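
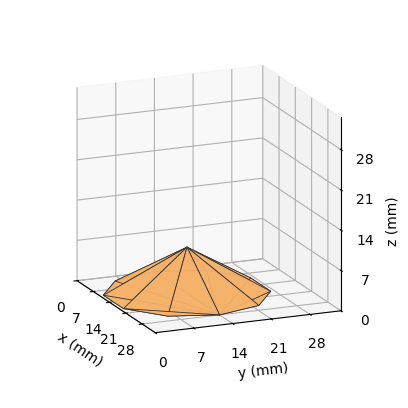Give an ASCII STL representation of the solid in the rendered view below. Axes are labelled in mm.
Reading the render: the shape is a regular 10-sided pyramid, base circumscribed radius ≈ 14 mm, apex at z ≈ 8 mm (dimensions read to the nearest mm from the axis ticks). For the STL, each face is triangulated and given an outward normal.

solid part
  facet normal 0.0000 0.0000 -1.0000
    outer loop
      vertex 18.326 27.315 0.000
      vertex 25.326 22.229 0.000
      vertex 28.000 14.000 0.000
    endloop
  endfacet
  facet normal 0.0000 0.0000 -1.0000
    outer loop
      vertex 9.674 27.315 0.000
      vertex 18.326 27.315 0.000
      vertex 28.000 14.000 0.000
    endloop
  endfacet
  facet normal 0.0000 0.0000 -1.0000
    outer loop
      vertex 2.674 22.229 0.000
      vertex 9.674 27.315 0.000
      vertex 28.000 14.000 0.000
    endloop
  endfacet
  facet normal 0.0000 0.0000 -1.0000
    outer loop
      vertex 0.000 14.000 0.000
      vertex 2.674 22.229 0.000
      vertex 28.000 14.000 0.000
    endloop
  endfacet
  facet normal 0.0000 0.0000 -1.0000
    outer loop
      vertex 2.674 5.771 0.000
      vertex 0.000 14.000 0.000
      vertex 28.000 14.000 0.000
    endloop
  endfacet
  facet normal 0.0000 0.0000 -1.0000
    outer loop
      vertex 9.674 0.685 0.000
      vertex 2.674 5.771 0.000
      vertex 28.000 14.000 0.000
    endloop
  endfacet
  facet normal 0.0000 0.0000 -1.0000
    outer loop
      vertex 18.326 0.685 0.000
      vertex 9.674 0.685 0.000
      vertex 28.000 14.000 0.000
    endloop
  endfacet
  facet normal 0.0000 0.0000 -1.0000
    outer loop
      vertex 25.326 5.771 0.000
      vertex 18.326 0.685 0.000
      vertex 28.000 14.000 0.000
    endloop
  endfacet
  facet normal 0.4898 0.1592 0.8572
    outer loop
      vertex 28.000 14.000 0.000
      vertex 25.326 22.229 0.000
      vertex 14.000 14.000 8.000
    endloop
  endfacet
  facet normal 0.3027 0.4167 0.8572
    outer loop
      vertex 25.326 22.229 0.000
      vertex 18.326 27.315 0.000
      vertex 14.000 14.000 8.000
    endloop
  endfacet
  facet normal 0.0000 0.5150 0.8572
    outer loop
      vertex 18.326 27.315 0.000
      vertex 9.674 27.315 0.000
      vertex 14.000 14.000 8.000
    endloop
  endfacet
  facet normal -0.3027 0.4167 0.8572
    outer loop
      vertex 9.674 27.315 0.000
      vertex 2.674 22.229 0.000
      vertex 14.000 14.000 8.000
    endloop
  endfacet
  facet normal -0.4898 0.1592 0.8572
    outer loop
      vertex 2.674 22.229 0.000
      vertex 0.000 14.000 0.000
      vertex 14.000 14.000 8.000
    endloop
  endfacet
  facet normal -0.4898 -0.1592 0.8572
    outer loop
      vertex 0.000 14.000 0.000
      vertex 2.674 5.771 0.000
      vertex 14.000 14.000 8.000
    endloop
  endfacet
  facet normal -0.3027 -0.4167 0.8572
    outer loop
      vertex 2.674 5.771 0.000
      vertex 9.674 0.685 0.000
      vertex 14.000 14.000 8.000
    endloop
  endfacet
  facet normal 0.0000 -0.5150 0.8572
    outer loop
      vertex 9.674 0.685 0.000
      vertex 18.326 0.685 0.000
      vertex 14.000 14.000 8.000
    endloop
  endfacet
  facet normal 0.3027 -0.4167 0.8572
    outer loop
      vertex 18.326 0.685 0.000
      vertex 25.326 5.771 0.000
      vertex 14.000 14.000 8.000
    endloop
  endfacet
  facet normal 0.4898 -0.1592 0.8572
    outer loop
      vertex 25.326 5.771 0.000
      vertex 28.000 14.000 0.000
      vertex 14.000 14.000 8.000
    endloop
  endfacet
endsolid part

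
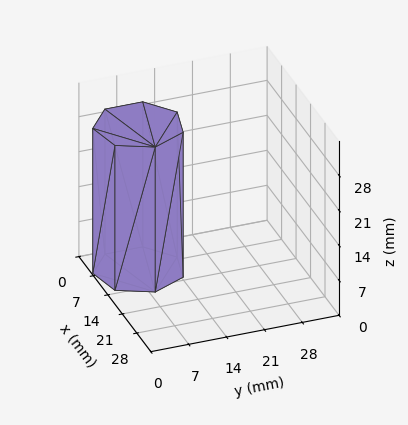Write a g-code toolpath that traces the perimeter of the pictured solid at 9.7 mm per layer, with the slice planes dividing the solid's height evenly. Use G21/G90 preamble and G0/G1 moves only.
Reading the render: the shape is a regular 7-sided prism (a cylinder approximated with 7 flat sides), circumscribed radius ≈ 8 mm, height ≈ 29 mm (dimensions read to the nearest mm from the axis ticks). For the g-code, the solid's height is divided into equal slices at the stated Δz and each level perimeter traced with G1 moves after a G0 lift.

; perimeter-only toolpath
G21 ; units = mm
G90 ; absolute positioning
G28 ; home
; layer 1
G0 Z9.7
G0 X16.0 Y8.0
G1 X13.0 Y14.3
G1 X6.2 Y15.8
G1 X0.8 Y11.5
G1 X0.8 Y4.5
G1 X6.2 Y0.2
G1 X13.0 Y1.7
G1 X16.0 Y8.0
; layer 2
G0 Z19.3
G0 X16.0 Y8.0
G1 X13.0 Y14.3
G1 X6.2 Y15.8
G1 X0.8 Y11.5
G1 X0.8 Y4.5
G1 X6.2 Y0.2
G1 X13.0 Y1.7
G1 X16.0 Y8.0
; layer 3
G0 Z29.0
G0 X16.0 Y8.0
G1 X13.0 Y14.3
G1 X6.2 Y15.8
G1 X0.8 Y11.5
G1 X0.8 Y4.5
G1 X6.2 Y0.2
G1 X13.0 Y1.7
G1 X16.0 Y8.0
M2 ; end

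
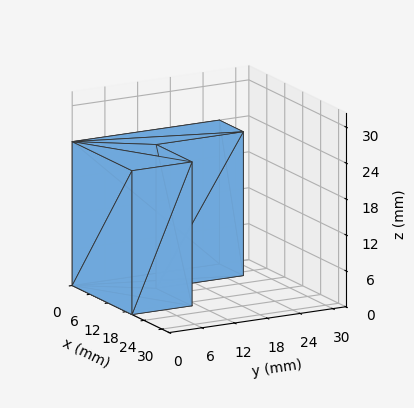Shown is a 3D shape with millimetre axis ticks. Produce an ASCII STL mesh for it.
Reading the render: the shape is an L-shaped prism: outer 20 × 27 mm, arm thicknesses ≈ 11 mm (horizontal) and 8 mm (vertical), extruded 24 mm in z (dimensions read to the nearest mm from the axis ticks). For the STL, each face is triangulated and given an outward normal.

solid part
  facet normal 0.0000 0.0000 -1.0000
    outer loop
      vertex 20.000 11.000 0.000
      vertex 20.000 0.000 0.000
      vertex 0.000 0.000 0.000
    endloop
  endfacet
  facet normal 0.0000 0.0000 -1.0000
    outer loop
      vertex 8.000 11.000 0.000
      vertex 20.000 11.000 0.000
      vertex 0.000 0.000 0.000
    endloop
  endfacet
  facet normal 0.0000 0.0000 -1.0000
    outer loop
      vertex 8.000 27.000 0.000
      vertex 8.000 11.000 0.000
      vertex 0.000 0.000 0.000
    endloop
  endfacet
  facet normal 0.0000 0.0000 -1.0000
    outer loop
      vertex 0.000 27.000 0.000
      vertex 8.000 27.000 0.000
      vertex 0.000 0.000 0.000
    endloop
  endfacet
  facet normal 0.0000 0.0000 1.0000
    outer loop
      vertex 0.000 0.000 24.000
      vertex 20.000 0.000 24.000
      vertex 20.000 11.000 24.000
    endloop
  endfacet
  facet normal 0.0000 0.0000 1.0000
    outer loop
      vertex 0.000 0.000 24.000
      vertex 20.000 11.000 24.000
      vertex 8.000 11.000 24.000
    endloop
  endfacet
  facet normal 0.0000 0.0000 1.0000
    outer loop
      vertex 0.000 0.000 24.000
      vertex 8.000 11.000 24.000
      vertex 8.000 27.000 24.000
    endloop
  endfacet
  facet normal 0.0000 0.0000 1.0000
    outer loop
      vertex 0.000 0.000 24.000
      vertex 8.000 27.000 24.000
      vertex 0.000 27.000 24.000
    endloop
  endfacet
  facet normal 0.0000 -1.0000 0.0000
    outer loop
      vertex 0.000 0.000 0.000
      vertex 20.000 0.000 0.000
      vertex 20.000 0.000 24.000
    endloop
  endfacet
  facet normal 0.0000 -1.0000 0.0000
    outer loop
      vertex 0.000 0.000 0.000
      vertex 20.000 0.000 24.000
      vertex 0.000 0.000 24.000
    endloop
  endfacet
  facet normal 1.0000 0.0000 0.0000
    outer loop
      vertex 20.000 0.000 0.000
      vertex 20.000 11.000 0.000
      vertex 20.000 11.000 24.000
    endloop
  endfacet
  facet normal 1.0000 0.0000 0.0000
    outer loop
      vertex 20.000 0.000 0.000
      vertex 20.000 11.000 24.000
      vertex 20.000 0.000 24.000
    endloop
  endfacet
  facet normal 0.0000 1.0000 0.0000
    outer loop
      vertex 20.000 11.000 0.000
      vertex 8.000 11.000 0.000
      vertex 8.000 11.000 24.000
    endloop
  endfacet
  facet normal 0.0000 1.0000 0.0000
    outer loop
      vertex 20.000 11.000 0.000
      vertex 8.000 11.000 24.000
      vertex 20.000 11.000 24.000
    endloop
  endfacet
  facet normal 1.0000 0.0000 0.0000
    outer loop
      vertex 8.000 11.000 0.000
      vertex 8.000 27.000 0.000
      vertex 8.000 27.000 24.000
    endloop
  endfacet
  facet normal 1.0000 0.0000 0.0000
    outer loop
      vertex 8.000 11.000 0.000
      vertex 8.000 27.000 24.000
      vertex 8.000 11.000 24.000
    endloop
  endfacet
  facet normal 0.0000 1.0000 0.0000
    outer loop
      vertex 8.000 27.000 0.000
      vertex 0.000 27.000 0.000
      vertex 0.000 27.000 24.000
    endloop
  endfacet
  facet normal 0.0000 1.0000 0.0000
    outer loop
      vertex 8.000 27.000 0.000
      vertex 0.000 27.000 24.000
      vertex 8.000 27.000 24.000
    endloop
  endfacet
  facet normal -1.0000 0.0000 0.0000
    outer loop
      vertex 0.000 27.000 0.000
      vertex 0.000 0.000 0.000
      vertex 0.000 0.000 24.000
    endloop
  endfacet
  facet normal -1.0000 0.0000 0.0000
    outer loop
      vertex 0.000 27.000 0.000
      vertex 0.000 0.000 24.000
      vertex 0.000 27.000 24.000
    endloop
  endfacet
endsolid part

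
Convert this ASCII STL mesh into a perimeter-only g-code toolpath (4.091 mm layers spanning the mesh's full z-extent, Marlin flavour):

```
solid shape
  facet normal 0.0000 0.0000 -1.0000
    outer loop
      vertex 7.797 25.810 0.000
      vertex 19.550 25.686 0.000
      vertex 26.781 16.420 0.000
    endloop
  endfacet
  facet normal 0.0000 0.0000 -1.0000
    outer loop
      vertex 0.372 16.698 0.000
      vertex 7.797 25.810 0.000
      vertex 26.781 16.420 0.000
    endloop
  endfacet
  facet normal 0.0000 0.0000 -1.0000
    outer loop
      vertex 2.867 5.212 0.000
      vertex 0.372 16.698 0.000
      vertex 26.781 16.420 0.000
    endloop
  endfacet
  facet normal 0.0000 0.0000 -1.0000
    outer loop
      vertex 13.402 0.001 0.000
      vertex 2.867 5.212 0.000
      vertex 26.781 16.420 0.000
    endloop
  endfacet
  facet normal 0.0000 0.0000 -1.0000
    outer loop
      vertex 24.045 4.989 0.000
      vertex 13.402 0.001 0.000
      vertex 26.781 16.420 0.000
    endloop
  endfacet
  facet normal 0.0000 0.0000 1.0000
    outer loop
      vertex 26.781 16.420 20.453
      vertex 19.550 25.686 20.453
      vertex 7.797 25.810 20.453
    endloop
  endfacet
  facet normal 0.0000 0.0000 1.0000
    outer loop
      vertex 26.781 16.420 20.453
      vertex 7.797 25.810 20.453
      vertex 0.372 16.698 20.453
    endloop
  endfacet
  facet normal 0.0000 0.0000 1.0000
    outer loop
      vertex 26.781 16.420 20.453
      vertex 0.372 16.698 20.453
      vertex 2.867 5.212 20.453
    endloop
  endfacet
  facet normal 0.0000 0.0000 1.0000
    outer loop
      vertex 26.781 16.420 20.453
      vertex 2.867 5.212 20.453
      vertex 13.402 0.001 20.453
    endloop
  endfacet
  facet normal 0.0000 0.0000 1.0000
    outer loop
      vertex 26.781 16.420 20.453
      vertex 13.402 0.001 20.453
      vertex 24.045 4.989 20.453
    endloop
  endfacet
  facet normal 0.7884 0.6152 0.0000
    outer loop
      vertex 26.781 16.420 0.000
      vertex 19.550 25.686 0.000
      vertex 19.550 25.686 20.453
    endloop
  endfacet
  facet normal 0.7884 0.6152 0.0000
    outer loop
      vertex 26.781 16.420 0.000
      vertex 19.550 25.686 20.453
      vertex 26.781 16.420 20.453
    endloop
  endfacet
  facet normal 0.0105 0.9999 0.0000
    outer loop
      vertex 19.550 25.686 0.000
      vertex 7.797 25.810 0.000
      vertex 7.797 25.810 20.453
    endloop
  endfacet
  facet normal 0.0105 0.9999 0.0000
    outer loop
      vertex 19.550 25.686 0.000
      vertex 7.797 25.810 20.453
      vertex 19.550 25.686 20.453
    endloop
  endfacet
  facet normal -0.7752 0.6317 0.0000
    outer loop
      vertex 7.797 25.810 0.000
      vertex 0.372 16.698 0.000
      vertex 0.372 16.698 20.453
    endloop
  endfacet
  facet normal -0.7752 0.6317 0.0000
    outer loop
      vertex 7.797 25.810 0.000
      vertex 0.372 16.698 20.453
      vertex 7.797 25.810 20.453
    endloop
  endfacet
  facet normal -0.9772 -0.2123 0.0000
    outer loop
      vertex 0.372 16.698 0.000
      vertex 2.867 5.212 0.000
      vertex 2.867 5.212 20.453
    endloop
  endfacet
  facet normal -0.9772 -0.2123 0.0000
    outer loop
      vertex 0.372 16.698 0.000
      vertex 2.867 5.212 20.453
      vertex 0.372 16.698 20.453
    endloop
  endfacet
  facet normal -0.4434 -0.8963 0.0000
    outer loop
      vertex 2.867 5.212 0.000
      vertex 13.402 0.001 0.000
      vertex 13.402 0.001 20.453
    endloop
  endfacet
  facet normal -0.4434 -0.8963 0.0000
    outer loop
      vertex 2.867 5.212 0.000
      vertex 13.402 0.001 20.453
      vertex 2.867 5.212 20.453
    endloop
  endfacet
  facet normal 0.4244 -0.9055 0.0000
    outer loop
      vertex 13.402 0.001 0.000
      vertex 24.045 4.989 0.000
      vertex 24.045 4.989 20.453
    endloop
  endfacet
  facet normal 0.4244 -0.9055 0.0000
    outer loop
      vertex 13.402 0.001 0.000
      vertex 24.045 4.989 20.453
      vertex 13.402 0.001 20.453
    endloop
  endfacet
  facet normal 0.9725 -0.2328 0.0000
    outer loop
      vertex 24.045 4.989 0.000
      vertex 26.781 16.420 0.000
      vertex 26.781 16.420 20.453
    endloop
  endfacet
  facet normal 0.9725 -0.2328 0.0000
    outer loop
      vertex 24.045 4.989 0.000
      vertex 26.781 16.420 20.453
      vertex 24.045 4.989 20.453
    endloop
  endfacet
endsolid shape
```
; perimeter-only toolpath
G21 ; units = mm
G90 ; absolute positioning
G28 ; home
; layer 1
G0 Z4.091
G0 X26.781 Y16.420
G1 X19.550 Y25.686
G1 X7.797 Y25.810
G1 X0.372 Y16.698
G1 X2.867 Y5.212
G1 X13.402 Y0.001
G1 X24.045 Y4.989
G1 X26.781 Y16.420
; layer 2
G0 Z8.181
G0 X26.781 Y16.420
G1 X19.550 Y25.686
G1 X7.797 Y25.810
G1 X0.372 Y16.698
G1 X2.867 Y5.212
G1 X13.402 Y0.001
G1 X24.045 Y4.989
G1 X26.781 Y16.420
; layer 3
G0 Z12.272
G0 X26.781 Y16.420
G1 X19.550 Y25.686
G1 X7.797 Y25.810
G1 X0.372 Y16.698
G1 X2.867 Y5.212
G1 X13.402 Y0.001
G1 X24.045 Y4.989
G1 X26.781 Y16.420
; layer 4
G0 Z16.362
G0 X26.781 Y16.420
G1 X19.550 Y25.686
G1 X7.797 Y25.810
G1 X0.372 Y16.698
G1 X2.867 Y5.212
G1 X13.402 Y0.001
G1 X24.045 Y4.989
G1 X26.781 Y16.420
; layer 5
G0 Z20.453
G0 X26.781 Y16.420
G1 X19.550 Y25.686
G1 X7.797 Y25.810
G1 X0.372 Y16.698
G1 X2.867 Y5.212
G1 X13.402 Y0.001
G1 X24.045 Y4.989
G1 X26.781 Y16.420
M2 ; end

The solid is a regular 7-sided prism (a cylinder approximated with 7 flat sides), circumscribed radius ≈ 13.5 mm, height ≈ 20.5 mm. Slicing at Δz = 4.091 mm — 5 equal slices spanning the solid's height, so layer i sits at z = i·h/5 — gives 5 non-empty perimeters. Each is a 7-segment closed polygon; G0 lifts to the layer z and rapids to the start vertex, then G1 traces the edges.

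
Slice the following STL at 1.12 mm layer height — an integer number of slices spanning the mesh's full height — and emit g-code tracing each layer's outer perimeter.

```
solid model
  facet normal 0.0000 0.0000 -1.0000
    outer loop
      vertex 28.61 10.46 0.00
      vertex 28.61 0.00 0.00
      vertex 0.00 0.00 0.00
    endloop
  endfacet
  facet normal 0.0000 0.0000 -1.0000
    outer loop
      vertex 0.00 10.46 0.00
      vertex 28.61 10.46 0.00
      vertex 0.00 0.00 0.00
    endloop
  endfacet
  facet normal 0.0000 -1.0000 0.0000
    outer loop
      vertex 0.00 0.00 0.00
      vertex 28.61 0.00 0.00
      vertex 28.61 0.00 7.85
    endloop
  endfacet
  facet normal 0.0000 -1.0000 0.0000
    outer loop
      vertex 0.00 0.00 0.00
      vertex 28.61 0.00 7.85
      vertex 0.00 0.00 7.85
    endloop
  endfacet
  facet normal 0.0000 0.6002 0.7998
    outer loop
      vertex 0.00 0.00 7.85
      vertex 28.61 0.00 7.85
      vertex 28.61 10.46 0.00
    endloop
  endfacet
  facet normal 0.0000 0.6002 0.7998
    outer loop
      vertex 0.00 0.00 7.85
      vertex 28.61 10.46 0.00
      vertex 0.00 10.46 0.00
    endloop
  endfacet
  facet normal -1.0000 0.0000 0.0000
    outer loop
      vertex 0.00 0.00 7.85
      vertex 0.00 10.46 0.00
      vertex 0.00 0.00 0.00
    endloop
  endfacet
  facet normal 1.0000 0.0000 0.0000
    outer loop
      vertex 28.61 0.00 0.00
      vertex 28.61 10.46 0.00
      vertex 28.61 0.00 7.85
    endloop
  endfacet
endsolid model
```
; perimeter-only toolpath
G21 ; units = mm
G90 ; absolute positioning
G28 ; home
; layer 1
G0 Z1.12
G0 X0.00 Y0.00
G1 X28.61 Y0.00
G1 X28.61 Y8.97
G1 X0.00 Y8.97
G1 X0.00 Y0.00
; layer 2
G0 Z2.24
G0 X0.00 Y0.00
G1 X28.61 Y0.00
G1 X28.61 Y7.47
G1 X0.00 Y7.47
G1 X0.00 Y0.00
; layer 3
G0 Z3.36
G0 X0.00 Y0.00
G1 X28.61 Y0.00
G1 X28.61 Y5.98
G1 X0.00 Y5.98
G1 X0.00 Y0.00
; layer 4
G0 Z4.49
G0 X0.00 Y0.00
G1 X28.61 Y0.00
G1 X28.61 Y4.48
G1 X0.00 Y4.48
G1 X0.00 Y0.00
; layer 5
G0 Z5.61
G0 X0.00 Y0.00
G1 X28.61 Y0.00
G1 X28.61 Y2.99
G1 X0.00 Y2.99
G1 X0.00 Y0.00
; layer 6
G0 Z6.73
G0 X0.00 Y0.00
G1 X28.61 Y0.00
G1 X28.61 Y1.49
G1 X0.00 Y1.49
G1 X0.00 Y0.00
M2 ; end

The solid is a wedge (ramp): 28.6 × 10.5 mm base, rising to 7.85 mm along the y=0 edge and sloping linearly to z=0 at y=10.5. Slicing at Δz = 1.12 mm — 7 equal slices spanning the solid's height, so layer i sits at z = i·h/7 — gives 6 non-empty perimeters. Each is a 4-segment closed polygon; G0 lifts to the layer z and rapids to the start vertex, then G1 traces the edges. The cross-section shrinks linearly with z (the slice at the apex is degenerate and omitted).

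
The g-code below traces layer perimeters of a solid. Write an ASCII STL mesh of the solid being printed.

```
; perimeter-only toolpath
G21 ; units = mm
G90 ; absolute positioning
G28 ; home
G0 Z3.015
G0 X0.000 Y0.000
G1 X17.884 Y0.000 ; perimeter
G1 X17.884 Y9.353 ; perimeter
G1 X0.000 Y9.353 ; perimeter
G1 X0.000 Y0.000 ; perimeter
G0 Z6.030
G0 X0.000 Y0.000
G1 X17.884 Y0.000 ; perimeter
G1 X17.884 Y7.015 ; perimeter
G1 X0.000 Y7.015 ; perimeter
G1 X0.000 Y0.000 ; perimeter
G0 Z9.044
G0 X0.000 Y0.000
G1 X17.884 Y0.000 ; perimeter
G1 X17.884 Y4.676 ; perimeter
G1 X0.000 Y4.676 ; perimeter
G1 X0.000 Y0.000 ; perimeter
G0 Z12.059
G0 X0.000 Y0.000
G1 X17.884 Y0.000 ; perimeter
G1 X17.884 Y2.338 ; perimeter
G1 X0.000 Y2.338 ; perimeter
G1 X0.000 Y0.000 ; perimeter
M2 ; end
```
solid part
  facet normal 0.0000 0.0000 -1.0000
    outer loop
      vertex 17.884 11.691 0.000
      vertex 17.884 0.000 0.000
      vertex 0.000 0.000 0.000
    endloop
  endfacet
  facet normal 0.0000 0.0000 -1.0000
    outer loop
      vertex 0.000 11.691 0.000
      vertex 17.884 11.691 0.000
      vertex 0.000 0.000 0.000
    endloop
  endfacet
  facet normal 0.0000 -1.0000 0.0000
    outer loop
      vertex 0.000 0.000 0.000
      vertex 17.884 0.000 0.000
      vertex 17.884 0.000 15.074
    endloop
  endfacet
  facet normal 0.0000 -1.0000 0.0000
    outer loop
      vertex 0.000 0.000 0.000
      vertex 17.884 0.000 15.074
      vertex 0.000 0.000 15.074
    endloop
  endfacet
  facet normal 0.0000 0.7902 0.6129
    outer loop
      vertex 0.000 0.000 15.074
      vertex 17.884 0.000 15.074
      vertex 17.884 11.691 0.000
    endloop
  endfacet
  facet normal 0.0000 0.7902 0.6129
    outer loop
      vertex 0.000 0.000 15.074
      vertex 17.884 11.691 0.000
      vertex 0.000 11.691 0.000
    endloop
  endfacet
  facet normal -1.0000 0.0000 0.0000
    outer loop
      vertex 0.000 0.000 15.074
      vertex 0.000 11.691 0.000
      vertex 0.000 0.000 0.000
    endloop
  endfacet
  facet normal 1.0000 0.0000 0.0000
    outer loop
      vertex 17.884 0.000 0.000
      vertex 17.884 11.691 0.000
      vertex 17.884 0.000 15.074
    endloop
  endfacet
endsolid part

The G0 Z moves step by Δz≈3.015 mm. The G1 loops shrink linearly with z, so the solid tapers from its base footprint up to z≈15.1. Closing with a flat bottom cap and the tapered top and triangulating gives 8 facets — a wedge (ramp): 17.9 × 11.7 mm base, rising to 15.1 mm along the y=0 edge and sloping linearly to z=0 at y=11.7.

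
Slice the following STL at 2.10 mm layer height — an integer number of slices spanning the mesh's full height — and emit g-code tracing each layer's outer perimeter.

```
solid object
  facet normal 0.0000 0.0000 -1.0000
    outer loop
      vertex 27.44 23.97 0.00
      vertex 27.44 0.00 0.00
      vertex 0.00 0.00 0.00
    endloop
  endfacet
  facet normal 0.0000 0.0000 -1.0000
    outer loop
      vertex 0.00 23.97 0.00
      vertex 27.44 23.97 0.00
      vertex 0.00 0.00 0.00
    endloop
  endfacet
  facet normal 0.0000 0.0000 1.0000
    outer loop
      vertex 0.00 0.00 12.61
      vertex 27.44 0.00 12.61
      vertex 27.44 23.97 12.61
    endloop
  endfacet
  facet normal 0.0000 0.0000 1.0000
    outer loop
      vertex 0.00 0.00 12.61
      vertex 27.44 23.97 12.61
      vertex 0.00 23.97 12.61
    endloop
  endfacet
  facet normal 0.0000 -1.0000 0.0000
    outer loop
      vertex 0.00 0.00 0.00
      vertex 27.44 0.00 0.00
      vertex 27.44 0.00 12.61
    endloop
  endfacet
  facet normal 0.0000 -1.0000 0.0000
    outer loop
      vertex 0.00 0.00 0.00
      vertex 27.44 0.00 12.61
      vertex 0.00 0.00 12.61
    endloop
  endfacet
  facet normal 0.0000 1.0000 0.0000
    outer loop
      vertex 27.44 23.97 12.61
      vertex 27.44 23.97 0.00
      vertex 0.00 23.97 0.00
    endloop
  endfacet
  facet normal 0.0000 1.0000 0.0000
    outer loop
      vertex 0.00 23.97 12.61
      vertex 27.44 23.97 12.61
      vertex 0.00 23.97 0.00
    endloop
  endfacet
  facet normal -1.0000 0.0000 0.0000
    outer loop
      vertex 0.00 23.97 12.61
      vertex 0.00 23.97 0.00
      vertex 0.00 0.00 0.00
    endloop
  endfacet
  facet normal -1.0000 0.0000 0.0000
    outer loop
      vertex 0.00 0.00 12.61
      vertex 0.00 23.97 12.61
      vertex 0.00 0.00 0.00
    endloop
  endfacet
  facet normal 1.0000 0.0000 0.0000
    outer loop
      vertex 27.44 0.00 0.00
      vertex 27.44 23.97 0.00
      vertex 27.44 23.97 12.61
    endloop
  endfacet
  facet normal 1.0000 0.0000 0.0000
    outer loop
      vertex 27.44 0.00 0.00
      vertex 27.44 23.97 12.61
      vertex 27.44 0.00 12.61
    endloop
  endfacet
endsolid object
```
; perimeter-only toolpath
G21 ; units = mm
G90 ; absolute positioning
G28 ; home
; layer 1
G0 Z2.10
G0 X0.00 Y0.00
G1 X27.44 Y0.00
G1 X27.44 Y23.97
G1 X0.00 Y23.97
G1 X0.00 Y0.00
; layer 2
G0 Z4.20
G0 X0.00 Y0.00
G1 X27.44 Y0.00
G1 X27.44 Y23.97
G1 X0.00 Y23.97
G1 X0.00 Y0.00
; layer 3
G0 Z6.30
G0 X0.00 Y0.00
G1 X27.44 Y0.00
G1 X27.44 Y23.97
G1 X0.00 Y23.97
G1 X0.00 Y0.00
; layer 4
G0 Z8.41
G0 X0.00 Y0.00
G1 X27.44 Y0.00
G1 X27.44 Y23.97
G1 X0.00 Y23.97
G1 X0.00 Y0.00
; layer 5
G0 Z10.51
G0 X0.00 Y0.00
G1 X27.44 Y0.00
G1 X27.44 Y23.97
G1 X0.00 Y23.97
G1 X0.00 Y0.00
; layer 6
G0 Z12.61
G0 X0.00 Y0.00
G1 X27.44 Y0.00
G1 X27.44 Y23.97
G1 X0.00 Y23.97
G1 X0.00 Y0.00
M2 ; end

The solid is a rectangular box, roughly 27.4 × 24 mm footprint and 12.6 mm tall. Slicing at Δz = 2.10 mm — 6 equal slices spanning the solid's height, so layer i sits at z = i·h/6 — gives 6 non-empty perimeters. Each is a 4-segment closed polygon; G0 lifts to the layer z and rapids to the start vertex, then G1 traces the edges.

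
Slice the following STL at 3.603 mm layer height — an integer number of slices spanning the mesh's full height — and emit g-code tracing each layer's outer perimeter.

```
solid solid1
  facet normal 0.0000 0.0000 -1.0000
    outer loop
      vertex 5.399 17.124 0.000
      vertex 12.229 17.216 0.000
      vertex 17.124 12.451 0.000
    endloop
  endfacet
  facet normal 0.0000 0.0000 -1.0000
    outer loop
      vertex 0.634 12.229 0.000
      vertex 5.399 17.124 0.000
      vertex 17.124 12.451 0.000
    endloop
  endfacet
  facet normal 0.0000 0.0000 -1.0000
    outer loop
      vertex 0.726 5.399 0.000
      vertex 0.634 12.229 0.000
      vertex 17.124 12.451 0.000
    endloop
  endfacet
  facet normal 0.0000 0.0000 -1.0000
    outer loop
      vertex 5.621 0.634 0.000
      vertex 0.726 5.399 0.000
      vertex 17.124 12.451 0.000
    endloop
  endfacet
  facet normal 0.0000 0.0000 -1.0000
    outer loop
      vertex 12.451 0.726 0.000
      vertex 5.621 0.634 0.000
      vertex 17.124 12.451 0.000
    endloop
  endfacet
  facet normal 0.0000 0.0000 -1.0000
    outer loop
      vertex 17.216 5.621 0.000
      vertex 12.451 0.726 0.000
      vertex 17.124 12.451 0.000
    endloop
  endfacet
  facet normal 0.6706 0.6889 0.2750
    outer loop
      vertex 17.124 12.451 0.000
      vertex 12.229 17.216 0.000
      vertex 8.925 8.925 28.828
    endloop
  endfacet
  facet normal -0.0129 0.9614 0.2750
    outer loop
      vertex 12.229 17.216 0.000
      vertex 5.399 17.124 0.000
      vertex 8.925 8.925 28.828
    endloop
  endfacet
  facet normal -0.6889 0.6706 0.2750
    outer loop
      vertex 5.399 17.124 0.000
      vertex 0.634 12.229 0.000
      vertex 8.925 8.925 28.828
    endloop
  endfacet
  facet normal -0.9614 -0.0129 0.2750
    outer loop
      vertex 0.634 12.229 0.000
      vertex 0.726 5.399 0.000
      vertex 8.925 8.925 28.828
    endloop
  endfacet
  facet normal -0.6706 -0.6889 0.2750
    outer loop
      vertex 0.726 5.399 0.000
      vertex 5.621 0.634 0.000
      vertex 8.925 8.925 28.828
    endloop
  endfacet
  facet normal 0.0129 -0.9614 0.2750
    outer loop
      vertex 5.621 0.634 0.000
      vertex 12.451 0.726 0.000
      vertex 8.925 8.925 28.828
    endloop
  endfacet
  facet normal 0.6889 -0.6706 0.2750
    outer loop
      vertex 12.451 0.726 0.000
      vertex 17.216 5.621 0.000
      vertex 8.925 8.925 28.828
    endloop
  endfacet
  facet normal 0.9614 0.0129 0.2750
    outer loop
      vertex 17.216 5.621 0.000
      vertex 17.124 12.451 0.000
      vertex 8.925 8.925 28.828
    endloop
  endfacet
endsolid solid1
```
; perimeter-only toolpath
G21 ; units = mm
G90 ; absolute positioning
G28 ; home
; layer 1
G0 Z3.603
G0 X16.099 Y12.010
G1 X11.816 Y16.180
G1 X5.840 Y16.099
G1 X1.670 Y11.816
G1 X1.751 Y5.840
G1 X6.034 Y1.670
G1 X12.010 Y1.751
G1 X16.180 Y6.034
G1 X16.099 Y12.010
; layer 2
G0 Z7.207
G0 X15.074 Y11.570
G1 X11.403 Y15.143
G1 X6.280 Y15.074
G1 X2.707 Y11.403
G1 X2.776 Y6.280
G1 X6.447 Y2.707
G1 X11.570 Y2.776
G1 X15.143 Y6.447
G1 X15.074 Y11.570
; layer 3
G0 Z10.810
G0 X14.049 Y11.129
G1 X10.990 Y14.107
G1 X6.721 Y14.049
G1 X3.743 Y10.990
G1 X3.801 Y6.721
G1 X6.860 Y3.743
G1 X11.129 Y3.801
G1 X14.107 Y6.860
G1 X14.049 Y11.129
; layer 4
G0 Z14.414
G0 X13.024 Y10.688
G1 X10.577 Y13.071
G1 X7.162 Y13.024
G1 X4.780 Y10.577
G1 X4.825 Y7.162
G1 X7.273 Y4.780
G1 X10.688 Y4.825
G1 X13.071 Y7.273
G1 X13.024 Y10.688
; layer 5
G0 Z18.017
G0 X12.000 Y10.247
G1 X10.164 Y12.034
G1 X7.603 Y12.000
G1 X5.816 Y10.164
G1 X5.850 Y7.603
G1 X7.686 Y5.816
G1 X10.247 Y5.850
G1 X12.034 Y7.686
G1 X12.000 Y10.247
; layer 6
G0 Z21.621
G0 X10.975 Y9.806
G1 X9.751 Y10.998
G1 X8.043 Y10.975
G1 X6.852 Y9.751
G1 X6.875 Y8.043
G1 X8.099 Y6.852
G1 X9.806 Y6.875
G1 X10.998 Y8.099
G1 X10.975 Y9.806
; layer 7
G0 Z25.224
G0 X9.950 Y9.366
G1 X9.338 Y9.961
G1 X8.484 Y9.950
G1 X7.889 Y9.338
G1 X7.900 Y8.484
G1 X8.512 Y7.889
G1 X9.366 Y7.900
G1 X9.961 Y8.512
G1 X9.950 Y9.366
M2 ; end

The solid is a regular 8-sided pyramid, base circumscribed radius ≈ 8.93 mm, apex at z ≈ 28.8 mm. Slicing at Δz = 3.603 mm — 8 equal slices spanning the solid's height, so layer i sits at z = i·h/8 — gives 7 non-empty perimeters. Each is a 8-segment closed polygon; G0 lifts to the layer z and rapids to the start vertex, then G1 traces the edges. The cross-section shrinks linearly with z (the slice at the apex is degenerate and omitted).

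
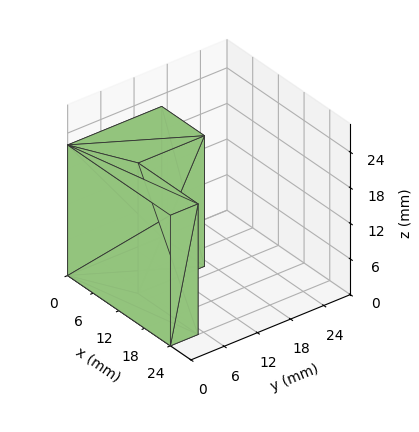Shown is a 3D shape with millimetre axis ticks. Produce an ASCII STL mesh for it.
Reading the render: the shape is an L-shaped prism: outer 24 × 17 mm, arm thicknesses ≈ 5 mm (horizontal) and 10 mm (vertical), extruded 22 mm in z (dimensions read to the nearest mm from the axis ticks). For the STL, each face is triangulated and given an outward normal.

solid part
  facet normal 0.0000 0.0000 -1.0000
    outer loop
      vertex 24.00 5.00 0.00
      vertex 24.00 0.00 0.00
      vertex 0.00 0.00 0.00
    endloop
  endfacet
  facet normal 0.0000 0.0000 -1.0000
    outer loop
      vertex 10.00 5.00 0.00
      vertex 24.00 5.00 0.00
      vertex 0.00 0.00 0.00
    endloop
  endfacet
  facet normal 0.0000 0.0000 -1.0000
    outer loop
      vertex 10.00 17.00 0.00
      vertex 10.00 5.00 0.00
      vertex 0.00 0.00 0.00
    endloop
  endfacet
  facet normal 0.0000 0.0000 -1.0000
    outer loop
      vertex 0.00 17.00 0.00
      vertex 10.00 17.00 0.00
      vertex 0.00 0.00 0.00
    endloop
  endfacet
  facet normal 0.0000 0.0000 1.0000
    outer loop
      vertex 0.00 0.00 22.00
      vertex 24.00 0.00 22.00
      vertex 24.00 5.00 22.00
    endloop
  endfacet
  facet normal 0.0000 0.0000 1.0000
    outer loop
      vertex 0.00 0.00 22.00
      vertex 24.00 5.00 22.00
      vertex 10.00 5.00 22.00
    endloop
  endfacet
  facet normal 0.0000 0.0000 1.0000
    outer loop
      vertex 0.00 0.00 22.00
      vertex 10.00 5.00 22.00
      vertex 10.00 17.00 22.00
    endloop
  endfacet
  facet normal 0.0000 0.0000 1.0000
    outer loop
      vertex 0.00 0.00 22.00
      vertex 10.00 17.00 22.00
      vertex 0.00 17.00 22.00
    endloop
  endfacet
  facet normal 0.0000 -1.0000 0.0000
    outer loop
      vertex 0.00 0.00 0.00
      vertex 24.00 0.00 0.00
      vertex 24.00 0.00 22.00
    endloop
  endfacet
  facet normal 0.0000 -1.0000 0.0000
    outer loop
      vertex 0.00 0.00 0.00
      vertex 24.00 0.00 22.00
      vertex 0.00 0.00 22.00
    endloop
  endfacet
  facet normal 1.0000 0.0000 0.0000
    outer loop
      vertex 24.00 0.00 0.00
      vertex 24.00 5.00 0.00
      vertex 24.00 5.00 22.00
    endloop
  endfacet
  facet normal 1.0000 0.0000 0.0000
    outer loop
      vertex 24.00 0.00 0.00
      vertex 24.00 5.00 22.00
      vertex 24.00 0.00 22.00
    endloop
  endfacet
  facet normal 0.0000 1.0000 0.0000
    outer loop
      vertex 24.00 5.00 0.00
      vertex 10.00 5.00 0.00
      vertex 10.00 5.00 22.00
    endloop
  endfacet
  facet normal 0.0000 1.0000 0.0000
    outer loop
      vertex 24.00 5.00 0.00
      vertex 10.00 5.00 22.00
      vertex 24.00 5.00 22.00
    endloop
  endfacet
  facet normal 1.0000 0.0000 0.0000
    outer loop
      vertex 10.00 5.00 0.00
      vertex 10.00 17.00 0.00
      vertex 10.00 17.00 22.00
    endloop
  endfacet
  facet normal 1.0000 0.0000 0.0000
    outer loop
      vertex 10.00 5.00 0.00
      vertex 10.00 17.00 22.00
      vertex 10.00 5.00 22.00
    endloop
  endfacet
  facet normal 0.0000 1.0000 0.0000
    outer loop
      vertex 10.00 17.00 0.00
      vertex 0.00 17.00 0.00
      vertex 0.00 17.00 22.00
    endloop
  endfacet
  facet normal 0.0000 1.0000 0.0000
    outer loop
      vertex 10.00 17.00 0.00
      vertex 0.00 17.00 22.00
      vertex 10.00 17.00 22.00
    endloop
  endfacet
  facet normal -1.0000 0.0000 0.0000
    outer loop
      vertex 0.00 17.00 0.00
      vertex 0.00 0.00 0.00
      vertex 0.00 0.00 22.00
    endloop
  endfacet
  facet normal -1.0000 0.0000 0.0000
    outer loop
      vertex 0.00 17.00 0.00
      vertex 0.00 0.00 22.00
      vertex 0.00 17.00 22.00
    endloop
  endfacet
endsolid part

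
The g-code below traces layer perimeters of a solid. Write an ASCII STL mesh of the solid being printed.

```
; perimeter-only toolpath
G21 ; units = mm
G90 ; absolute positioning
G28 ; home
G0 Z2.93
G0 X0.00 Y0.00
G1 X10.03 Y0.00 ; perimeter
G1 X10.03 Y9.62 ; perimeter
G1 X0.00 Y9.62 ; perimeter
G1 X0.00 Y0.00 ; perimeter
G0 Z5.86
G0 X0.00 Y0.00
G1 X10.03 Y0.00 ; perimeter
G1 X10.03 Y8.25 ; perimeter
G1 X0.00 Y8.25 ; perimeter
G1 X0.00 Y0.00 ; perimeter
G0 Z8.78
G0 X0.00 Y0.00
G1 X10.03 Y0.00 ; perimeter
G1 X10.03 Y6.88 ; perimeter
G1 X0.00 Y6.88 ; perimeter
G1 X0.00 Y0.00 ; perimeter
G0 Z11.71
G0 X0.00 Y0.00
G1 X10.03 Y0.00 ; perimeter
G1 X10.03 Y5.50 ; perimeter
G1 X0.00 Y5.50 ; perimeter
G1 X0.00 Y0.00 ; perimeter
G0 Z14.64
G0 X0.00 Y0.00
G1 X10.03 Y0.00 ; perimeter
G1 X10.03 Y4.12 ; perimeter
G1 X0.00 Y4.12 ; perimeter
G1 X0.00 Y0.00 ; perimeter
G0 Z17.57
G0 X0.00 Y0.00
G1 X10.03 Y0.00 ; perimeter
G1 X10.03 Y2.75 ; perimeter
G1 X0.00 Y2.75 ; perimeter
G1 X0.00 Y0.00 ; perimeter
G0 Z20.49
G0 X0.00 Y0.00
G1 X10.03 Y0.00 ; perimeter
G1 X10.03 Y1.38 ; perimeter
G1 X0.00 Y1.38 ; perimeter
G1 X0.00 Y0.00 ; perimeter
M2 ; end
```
solid part
  facet normal 0.0000 0.0000 -1.0000
    outer loop
      vertex 10.03 11.00 0.00
      vertex 10.03 0.00 0.00
      vertex 0.00 0.00 0.00
    endloop
  endfacet
  facet normal 0.0000 0.0000 -1.0000
    outer loop
      vertex 0.00 11.00 0.00
      vertex 10.03 11.00 0.00
      vertex 0.00 0.00 0.00
    endloop
  endfacet
  facet normal 0.0000 -1.0000 0.0000
    outer loop
      vertex 0.00 0.00 0.00
      vertex 10.03 0.00 0.00
      vertex 10.03 0.00 23.42
    endloop
  endfacet
  facet normal 0.0000 -1.0000 0.0000
    outer loop
      vertex 0.00 0.00 0.00
      vertex 10.03 0.00 23.42
      vertex 0.00 0.00 23.42
    endloop
  endfacet
  facet normal 0.0000 0.9051 0.4251
    outer loop
      vertex 0.00 0.00 23.42
      vertex 10.03 0.00 23.42
      vertex 10.03 11.00 0.00
    endloop
  endfacet
  facet normal 0.0000 0.9051 0.4251
    outer loop
      vertex 0.00 0.00 23.42
      vertex 10.03 11.00 0.00
      vertex 0.00 11.00 0.00
    endloop
  endfacet
  facet normal -1.0000 0.0000 0.0000
    outer loop
      vertex 0.00 0.00 23.42
      vertex 0.00 11.00 0.00
      vertex 0.00 0.00 0.00
    endloop
  endfacet
  facet normal 1.0000 0.0000 0.0000
    outer loop
      vertex 10.03 0.00 0.00
      vertex 10.03 11.00 0.00
      vertex 10.03 0.00 23.42
    endloop
  endfacet
endsolid part

The G0 Z moves step by Δz≈2.93 mm. The G1 loops shrink linearly with z, so the solid tapers from its base footprint up to z≈23.4. Closing with a flat bottom cap and the tapered top and triangulating gives 8 facets — a wedge (ramp): 10 × 11 mm base, rising to 23.4 mm along the y=0 edge and sloping linearly to z=0 at y=11.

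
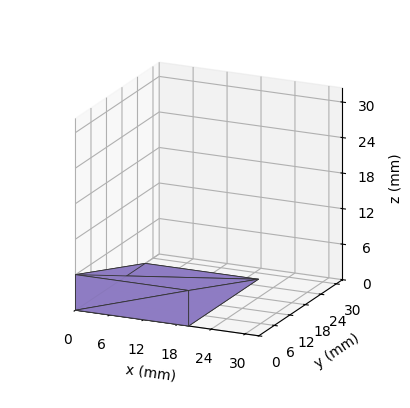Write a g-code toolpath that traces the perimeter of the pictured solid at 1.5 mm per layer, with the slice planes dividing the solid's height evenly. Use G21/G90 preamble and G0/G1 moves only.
Reading the render: the shape is a wedge (ramp): 20 × 27 mm base, rising to 6 mm along the y=0 edge and sloping linearly to z=0 at y=27 (dimensions read to the nearest mm from the axis ticks). For the g-code, the solid's height is divided into equal slices at the stated Δz and each level perimeter traced with G1 moves after a G0 lift.

; perimeter-only toolpath
G21 ; units = mm
G90 ; absolute positioning
G28 ; home
; layer 1
G0 Z1.5
G0 X0.0 Y0.0
G1 X20.0 Y0.0
G1 X20.0 Y20.2
G1 X0.0 Y20.2
G1 X0.0 Y0.0
; layer 2
G0 Z3.0
G0 X0.0 Y0.0
G1 X20.0 Y0.0
G1 X20.0 Y13.5
G1 X0.0 Y13.5
G1 X0.0 Y0.0
; layer 3
G0 Z4.5
G0 X0.0 Y0.0
G1 X20.0 Y0.0
G1 X20.0 Y6.8
G1 X0.0 Y6.8
G1 X0.0 Y0.0
M2 ; end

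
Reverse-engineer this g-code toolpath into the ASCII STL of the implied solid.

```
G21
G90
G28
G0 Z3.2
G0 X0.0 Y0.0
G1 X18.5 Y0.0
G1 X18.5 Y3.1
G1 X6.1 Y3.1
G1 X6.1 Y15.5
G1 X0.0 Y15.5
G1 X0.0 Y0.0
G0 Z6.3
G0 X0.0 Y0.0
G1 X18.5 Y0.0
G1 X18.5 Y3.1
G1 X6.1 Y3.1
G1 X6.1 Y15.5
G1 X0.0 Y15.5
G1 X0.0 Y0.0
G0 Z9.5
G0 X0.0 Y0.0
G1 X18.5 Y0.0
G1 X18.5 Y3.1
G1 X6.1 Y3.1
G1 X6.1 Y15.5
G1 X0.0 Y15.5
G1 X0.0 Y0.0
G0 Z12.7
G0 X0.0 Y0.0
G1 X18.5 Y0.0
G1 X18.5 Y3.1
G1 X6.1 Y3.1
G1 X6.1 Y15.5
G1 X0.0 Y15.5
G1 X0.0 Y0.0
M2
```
solid part
  facet normal 0.0000 0.0000 -1.0000
    outer loop
      vertex 18.5 3.1 0.0
      vertex 18.5 0.0 0.0
      vertex 0.0 0.0 0.0
    endloop
  endfacet
  facet normal 0.0000 0.0000 -1.0000
    outer loop
      vertex 6.1 3.1 0.0
      vertex 18.5 3.1 0.0
      vertex 0.0 0.0 0.0
    endloop
  endfacet
  facet normal 0.0000 0.0000 -1.0000
    outer loop
      vertex 6.1 15.5 0.0
      vertex 6.1 3.1 0.0
      vertex 0.0 0.0 0.0
    endloop
  endfacet
  facet normal 0.0000 0.0000 -1.0000
    outer loop
      vertex 0.0 15.5 0.0
      vertex 6.1 15.5 0.0
      vertex 0.0 0.0 0.0
    endloop
  endfacet
  facet normal 0.0000 0.0000 1.0000
    outer loop
      vertex 0.0 0.0 12.7
      vertex 18.5 0.0 12.7
      vertex 18.5 3.1 12.7
    endloop
  endfacet
  facet normal 0.0000 0.0000 1.0000
    outer loop
      vertex 0.0 0.0 12.7
      vertex 18.5 3.1 12.7
      vertex 6.1 3.1 12.7
    endloop
  endfacet
  facet normal 0.0000 0.0000 1.0000
    outer loop
      vertex 0.0 0.0 12.7
      vertex 6.1 3.1 12.7
      vertex 6.1 15.5 12.7
    endloop
  endfacet
  facet normal 0.0000 0.0000 1.0000
    outer loop
      vertex 0.0 0.0 12.7
      vertex 6.1 15.5 12.7
      vertex 0.0 15.5 12.7
    endloop
  endfacet
  facet normal 0.0000 -1.0000 0.0000
    outer loop
      vertex 0.0 0.0 0.0
      vertex 18.5 0.0 0.0
      vertex 18.5 0.0 12.7
    endloop
  endfacet
  facet normal 0.0000 -1.0000 0.0000
    outer loop
      vertex 0.0 0.0 0.0
      vertex 18.5 0.0 12.7
      vertex 0.0 0.0 12.7
    endloop
  endfacet
  facet normal 1.0000 0.0000 0.0000
    outer loop
      vertex 18.5 0.0 0.0
      vertex 18.5 3.1 0.0
      vertex 18.5 3.1 12.7
    endloop
  endfacet
  facet normal 1.0000 0.0000 0.0000
    outer loop
      vertex 18.5 0.0 0.0
      vertex 18.5 3.1 12.7
      vertex 18.5 0.0 12.7
    endloop
  endfacet
  facet normal 0.0000 1.0000 0.0000
    outer loop
      vertex 18.5 3.1 0.0
      vertex 6.1 3.1 0.0
      vertex 6.1 3.1 12.7
    endloop
  endfacet
  facet normal 0.0000 1.0000 0.0000
    outer loop
      vertex 18.5 3.1 0.0
      vertex 6.1 3.1 12.7
      vertex 18.5 3.1 12.7
    endloop
  endfacet
  facet normal 1.0000 0.0000 0.0000
    outer loop
      vertex 6.1 3.1 0.0
      vertex 6.1 15.5 0.0
      vertex 6.1 15.5 12.7
    endloop
  endfacet
  facet normal 1.0000 0.0000 0.0000
    outer loop
      vertex 6.1 3.1 0.0
      vertex 6.1 15.5 12.7
      vertex 6.1 3.1 12.7
    endloop
  endfacet
  facet normal 0.0000 1.0000 0.0000
    outer loop
      vertex 6.1 15.5 0.0
      vertex 0.0 15.5 0.0
      vertex 0.0 15.5 12.7
    endloop
  endfacet
  facet normal 0.0000 1.0000 0.0000
    outer loop
      vertex 6.1 15.5 0.0
      vertex 0.0 15.5 12.7
      vertex 6.1 15.5 12.7
    endloop
  endfacet
  facet normal -1.0000 0.0000 0.0000
    outer loop
      vertex 0.0 15.5 0.0
      vertex 0.0 0.0 0.0
      vertex 0.0 0.0 12.7
    endloop
  endfacet
  facet normal -1.0000 0.0000 0.0000
    outer loop
      vertex 0.0 15.5 0.0
      vertex 0.0 0.0 12.7
      vertex 0.0 15.5 12.7
    endloop
  endfacet
endsolid part

The G0 Z moves step by Δz≈3.2 mm. Every layer's G1 loop is the same polygon, so the solid is a straight extrusion of it from z=0 to z≈12.7. Closing with flat bottom and top caps and triangulating gives 20 facets — an L-shaped prism: outer 18.5 × 15.5 mm, arm thicknesses ≈ 3.1 mm (horizontal) and 6.1 mm (vertical), extruded 12.7 mm in z.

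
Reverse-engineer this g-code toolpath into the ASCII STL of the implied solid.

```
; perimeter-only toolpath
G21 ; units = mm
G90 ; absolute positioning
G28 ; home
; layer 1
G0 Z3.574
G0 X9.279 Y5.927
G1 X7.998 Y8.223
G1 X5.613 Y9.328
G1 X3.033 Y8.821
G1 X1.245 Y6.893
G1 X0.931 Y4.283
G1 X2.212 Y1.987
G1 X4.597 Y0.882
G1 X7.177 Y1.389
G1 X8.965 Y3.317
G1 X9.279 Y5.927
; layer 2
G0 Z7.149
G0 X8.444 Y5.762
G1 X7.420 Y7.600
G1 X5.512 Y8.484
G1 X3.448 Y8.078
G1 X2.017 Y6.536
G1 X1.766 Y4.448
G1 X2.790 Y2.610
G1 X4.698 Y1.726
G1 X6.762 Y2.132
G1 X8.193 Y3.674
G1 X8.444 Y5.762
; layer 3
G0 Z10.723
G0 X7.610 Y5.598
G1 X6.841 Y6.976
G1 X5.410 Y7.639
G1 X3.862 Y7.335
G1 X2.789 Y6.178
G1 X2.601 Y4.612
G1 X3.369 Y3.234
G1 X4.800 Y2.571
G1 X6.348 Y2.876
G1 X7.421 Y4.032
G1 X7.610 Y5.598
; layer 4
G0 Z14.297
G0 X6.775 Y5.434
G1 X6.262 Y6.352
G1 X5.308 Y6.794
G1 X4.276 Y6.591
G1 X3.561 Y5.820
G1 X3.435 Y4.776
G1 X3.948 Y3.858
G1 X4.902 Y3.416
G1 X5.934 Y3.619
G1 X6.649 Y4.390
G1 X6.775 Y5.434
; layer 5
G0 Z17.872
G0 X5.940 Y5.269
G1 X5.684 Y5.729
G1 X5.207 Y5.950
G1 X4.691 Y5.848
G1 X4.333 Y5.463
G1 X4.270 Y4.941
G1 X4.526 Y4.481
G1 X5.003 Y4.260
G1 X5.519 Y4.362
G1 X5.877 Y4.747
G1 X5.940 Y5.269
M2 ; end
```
solid part
  facet normal 0.0000 0.0000 -1.0000
    outer loop
      vertex 5.715 10.173 0.000
      vertex 8.577 8.847 0.000
      vertex 10.114 6.091 0.000
    endloop
  endfacet
  facet normal 0.0000 0.0000 -1.0000
    outer loop
      vertex 2.619 9.564 0.000
      vertex 5.715 10.173 0.000
      vertex 10.114 6.091 0.000
    endloop
  endfacet
  facet normal 0.0000 0.0000 -1.0000
    outer loop
      vertex 0.473 7.251 0.000
      vertex 2.619 9.564 0.000
      vertex 10.114 6.091 0.000
    endloop
  endfacet
  facet normal 0.0000 0.0000 -1.0000
    outer loop
      vertex 0.096 4.119 0.000
      vertex 0.473 7.251 0.000
      vertex 10.114 6.091 0.000
    endloop
  endfacet
  facet normal 0.0000 0.0000 -1.0000
    outer loop
      vertex 1.633 1.363 0.000
      vertex 0.096 4.119 0.000
      vertex 10.114 6.091 0.000
    endloop
  endfacet
  facet normal 0.0000 0.0000 -1.0000
    outer loop
      vertex 4.495 0.037 0.000
      vertex 1.633 1.363 0.000
      vertex 10.114 6.091 0.000
    endloop
  endfacet
  facet normal 0.0000 0.0000 -1.0000
    outer loop
      vertex 7.591 0.646 0.000
      vertex 4.495 0.037 0.000
      vertex 10.114 6.091 0.000
    endloop
  endfacet
  facet normal 0.0000 0.0000 -1.0000
    outer loop
      vertex 9.737 2.959 0.000
      vertex 7.591 0.646 0.000
      vertex 10.114 6.091 0.000
    endloop
  endfacet
  facet normal 0.8518 0.4750 0.2208
    outer loop
      vertex 10.114 6.091 0.000
      vertex 8.577 8.847 0.000
      vertex 5.105 5.105 21.446
    endloop
  endfacet
  facet normal 0.4100 0.8850 0.2208
    outer loop
      vertex 8.577 8.847 0.000
      vertex 5.715 10.173 0.000
      vertex 5.105 5.105 21.446
    endloop
  endfacet
  facet normal -0.1882 0.9570 0.2208
    outer loop
      vertex 5.715 10.173 0.000
      vertex 2.619 9.564 0.000
      vertex 5.105 5.105 21.446
    endloop
  endfacet
  facet normal -0.7150 0.6634 0.2208
    outer loop
      vertex 2.619 9.564 0.000
      vertex 0.473 7.251 0.000
      vertex 5.105 5.105 21.446
    endloop
  endfacet
  facet normal -0.9683 0.1166 0.2208
    outer loop
      vertex 0.473 7.251 0.000
      vertex 0.096 4.119 0.000
      vertex 5.105 5.105 21.446
    endloop
  endfacet
  facet normal -0.8518 -0.4750 0.2208
    outer loop
      vertex 0.096 4.119 0.000
      vertex 1.633 1.363 0.000
      vertex 5.105 5.105 21.446
    endloop
  endfacet
  facet normal -0.4100 -0.8850 0.2208
    outer loop
      vertex 1.633 1.363 0.000
      vertex 4.495 0.037 0.000
      vertex 5.105 5.105 21.446
    endloop
  endfacet
  facet normal 0.1882 -0.9570 0.2208
    outer loop
      vertex 4.495 0.037 0.000
      vertex 7.591 0.646 0.000
      vertex 5.105 5.105 21.446
    endloop
  endfacet
  facet normal 0.7150 -0.6634 0.2208
    outer loop
      vertex 7.591 0.646 0.000
      vertex 9.737 2.959 0.000
      vertex 5.105 5.105 21.446
    endloop
  endfacet
  facet normal 0.9683 -0.1166 0.2208
    outer loop
      vertex 9.737 2.959 0.000
      vertex 10.114 6.091 0.000
      vertex 5.105 5.105 21.446
    endloop
  endfacet
endsolid part

The G0 Z moves step by Δz≈3.574 mm. The G1 loops shrink linearly with z, so the solid tapers from its base footprint up to z≈21.4. Closing with a flat bottom cap and the tapered top and triangulating gives 18 facets — a regular 10-sided pyramid, base circumscribed radius ≈ 5.11 mm, apex at z ≈ 21.4 mm.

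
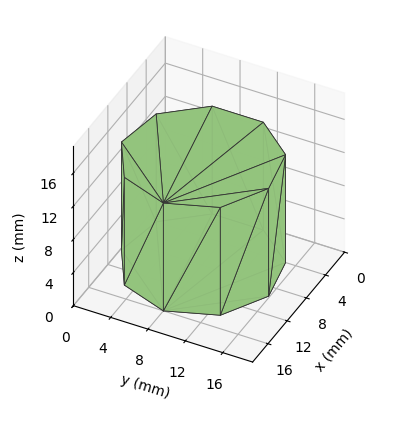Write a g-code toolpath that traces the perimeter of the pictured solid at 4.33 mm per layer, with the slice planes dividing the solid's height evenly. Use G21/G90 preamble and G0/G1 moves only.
Reading the render: the shape is a regular 9-sided prism (a cylinder approximated with 9 flat sides), circumscribed radius ≈ 8 mm, height ≈ 13 mm (dimensions read to the nearest mm from the axis ticks). For the g-code, the solid's height is divided into equal slices at the stated Δz and each level perimeter traced with G1 moves after a G0 lift.

; perimeter-only toolpath
G21 ; units = mm
G90 ; absolute positioning
G28 ; home
; layer 1
G0 Z4.33
G0 X16.00 Y8.00
G1 X14.13 Y13.14
G1 X9.39 Y15.88
G1 X4.00 Y14.93
G1 X0.48 Y10.74
G1 X0.48 Y5.26
G1 X4.00 Y1.07
G1 X9.39 Y0.12
G1 X14.13 Y2.86
G1 X16.00 Y8.00
; layer 2
G0 Z8.67
G0 X16.00 Y8.00
G1 X14.13 Y13.14
G1 X9.39 Y15.88
G1 X4.00 Y14.93
G1 X0.48 Y10.74
G1 X0.48 Y5.26
G1 X4.00 Y1.07
G1 X9.39 Y0.12
G1 X14.13 Y2.86
G1 X16.00 Y8.00
; layer 3
G0 Z13.00
G0 X16.00 Y8.00
G1 X14.13 Y13.14
G1 X9.39 Y15.88
G1 X4.00 Y14.93
G1 X0.48 Y10.74
G1 X0.48 Y5.26
G1 X4.00 Y1.07
G1 X9.39 Y0.12
G1 X14.13 Y2.86
G1 X16.00 Y8.00
M2 ; end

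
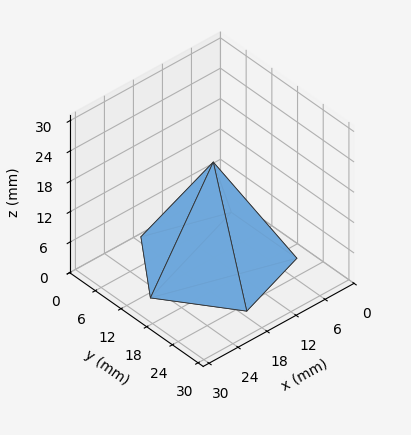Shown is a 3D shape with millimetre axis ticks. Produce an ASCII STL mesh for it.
Reading the render: the shape is a regular 5-sided pyramid, base circumscribed radius ≈ 13 mm, apex at z ≈ 20 mm (dimensions read to the nearest mm from the axis ticks). For the STL, each face is triangulated and given an outward normal.

solid part
  facet normal 0.0000 0.0000 -1.0000
    outer loop
      vertex 2.48 20.64 0.00
      vertex 17.02 25.36 0.00
      vertex 26.00 13.00 0.00
    endloop
  endfacet
  facet normal 0.0000 0.0000 -1.0000
    outer loop
      vertex 2.48 5.36 0.00
      vertex 2.48 20.64 0.00
      vertex 26.00 13.00 0.00
    endloop
  endfacet
  facet normal 0.0000 0.0000 -1.0000
    outer loop
      vertex 17.02 0.64 0.00
      vertex 2.48 5.36 0.00
      vertex 26.00 13.00 0.00
    endloop
  endfacet
  facet normal 0.7160 0.5202 0.4654
    outer loop
      vertex 26.00 13.00 0.00
      vertex 17.02 25.36 0.00
      vertex 13.00 13.00 20.00
    endloop
  endfacet
  facet normal -0.2733 0.8419 0.4653
    outer loop
      vertex 17.02 25.36 0.00
      vertex 2.48 20.64 0.00
      vertex 13.00 13.00 20.00
    endloop
  endfacet
  facet normal -0.8850 0.0000 0.4655
    outer loop
      vertex 2.48 20.64 0.00
      vertex 2.48 5.36 0.00
      vertex 13.00 13.00 20.00
    endloop
  endfacet
  facet normal -0.2733 -0.8419 0.4653
    outer loop
      vertex 2.48 5.36 0.00
      vertex 17.02 0.64 0.00
      vertex 13.00 13.00 20.00
    endloop
  endfacet
  facet normal 0.7160 -0.5202 0.4654
    outer loop
      vertex 17.02 0.64 0.00
      vertex 26.00 13.00 0.00
      vertex 13.00 13.00 20.00
    endloop
  endfacet
endsolid part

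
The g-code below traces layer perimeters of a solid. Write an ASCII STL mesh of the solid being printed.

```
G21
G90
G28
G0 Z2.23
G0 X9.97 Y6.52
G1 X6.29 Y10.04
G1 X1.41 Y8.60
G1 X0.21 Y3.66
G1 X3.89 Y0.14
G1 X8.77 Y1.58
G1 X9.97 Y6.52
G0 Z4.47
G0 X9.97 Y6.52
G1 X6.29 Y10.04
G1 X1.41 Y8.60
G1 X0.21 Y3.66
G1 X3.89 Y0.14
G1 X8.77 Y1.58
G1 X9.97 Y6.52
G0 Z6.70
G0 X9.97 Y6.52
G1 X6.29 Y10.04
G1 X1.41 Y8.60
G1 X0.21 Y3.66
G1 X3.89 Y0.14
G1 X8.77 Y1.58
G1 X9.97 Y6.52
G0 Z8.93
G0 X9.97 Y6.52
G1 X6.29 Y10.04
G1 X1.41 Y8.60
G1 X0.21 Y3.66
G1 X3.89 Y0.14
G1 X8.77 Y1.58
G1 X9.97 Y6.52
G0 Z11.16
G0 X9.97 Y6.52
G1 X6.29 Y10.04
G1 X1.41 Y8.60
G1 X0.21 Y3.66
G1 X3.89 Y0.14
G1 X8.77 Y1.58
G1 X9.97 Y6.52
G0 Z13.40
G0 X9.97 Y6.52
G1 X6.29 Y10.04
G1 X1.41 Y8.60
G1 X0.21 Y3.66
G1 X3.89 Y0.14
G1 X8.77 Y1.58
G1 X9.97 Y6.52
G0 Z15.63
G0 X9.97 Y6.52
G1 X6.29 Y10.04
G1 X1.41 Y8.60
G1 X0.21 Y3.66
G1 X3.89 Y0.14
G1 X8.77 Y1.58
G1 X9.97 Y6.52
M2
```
solid part
  facet normal 0.0000 0.0000 -1.0000
    outer loop
      vertex 1.41 8.60 0.00
      vertex 6.29 10.04 0.00
      vertex 9.97 6.52 0.00
    endloop
  endfacet
  facet normal 0.0000 0.0000 -1.0000
    outer loop
      vertex 0.21 3.66 0.00
      vertex 1.41 8.60 0.00
      vertex 9.97 6.52 0.00
    endloop
  endfacet
  facet normal 0.0000 0.0000 -1.0000
    outer loop
      vertex 3.89 0.14 0.00
      vertex 0.21 3.66 0.00
      vertex 9.97 6.52 0.00
    endloop
  endfacet
  facet normal 0.0000 0.0000 -1.0000
    outer loop
      vertex 8.77 1.58 0.00
      vertex 3.89 0.14 0.00
      vertex 9.97 6.52 0.00
    endloop
  endfacet
  facet normal 0.0000 0.0000 1.0000
    outer loop
      vertex 9.97 6.52 15.63
      vertex 6.29 10.04 15.63
      vertex 1.41 8.60 15.63
    endloop
  endfacet
  facet normal 0.0000 0.0000 1.0000
    outer loop
      vertex 9.97 6.52 15.63
      vertex 1.41 8.60 15.63
      vertex 0.21 3.66 15.63
    endloop
  endfacet
  facet normal 0.0000 0.0000 1.0000
    outer loop
      vertex 9.97 6.52 15.63
      vertex 0.21 3.66 15.63
      vertex 3.89 0.14 15.63
    endloop
  endfacet
  facet normal 0.0000 0.0000 1.0000
    outer loop
      vertex 9.97 6.52 15.63
      vertex 3.89 0.14 15.63
      vertex 8.77 1.58 15.63
    endloop
  endfacet
  facet normal 0.6912 0.7226 0.0000
    outer loop
      vertex 9.97 6.52 0.00
      vertex 6.29 10.04 0.00
      vertex 6.29 10.04 15.63
    endloop
  endfacet
  facet normal 0.6912 0.7226 0.0000
    outer loop
      vertex 9.97 6.52 0.00
      vertex 6.29 10.04 15.63
      vertex 9.97 6.52 15.63
    endloop
  endfacet
  facet normal -0.2830 0.9591 0.0000
    outer loop
      vertex 6.29 10.04 0.00
      vertex 1.41 8.60 0.00
      vertex 1.41 8.60 15.63
    endloop
  endfacet
  facet normal -0.2830 0.9591 0.0000
    outer loop
      vertex 6.29 10.04 0.00
      vertex 1.41 8.60 15.63
      vertex 6.29 10.04 15.63
    endloop
  endfacet
  facet normal -0.9717 0.2361 0.0000
    outer loop
      vertex 1.41 8.60 0.00
      vertex 0.21 3.66 0.00
      vertex 0.21 3.66 15.63
    endloop
  endfacet
  facet normal -0.9717 0.2361 0.0000
    outer loop
      vertex 1.41 8.60 0.00
      vertex 0.21 3.66 15.63
      vertex 1.41 8.60 15.63
    endloop
  endfacet
  facet normal -0.6912 -0.7226 0.0000
    outer loop
      vertex 0.21 3.66 0.00
      vertex 3.89 0.14 0.00
      vertex 3.89 0.14 15.63
    endloop
  endfacet
  facet normal -0.6912 -0.7226 0.0000
    outer loop
      vertex 0.21 3.66 0.00
      vertex 3.89 0.14 15.63
      vertex 0.21 3.66 15.63
    endloop
  endfacet
  facet normal 0.2830 -0.9591 0.0000
    outer loop
      vertex 3.89 0.14 0.00
      vertex 8.77 1.58 0.00
      vertex 8.77 1.58 15.63
    endloop
  endfacet
  facet normal 0.2830 -0.9591 0.0000
    outer loop
      vertex 3.89 0.14 0.00
      vertex 8.77 1.58 15.63
      vertex 3.89 0.14 15.63
    endloop
  endfacet
  facet normal 0.9717 -0.2361 0.0000
    outer loop
      vertex 8.77 1.58 0.00
      vertex 9.97 6.52 0.00
      vertex 9.97 6.52 15.63
    endloop
  endfacet
  facet normal 0.9717 -0.2361 0.0000
    outer loop
      vertex 8.77 1.58 0.00
      vertex 9.97 6.52 15.63
      vertex 8.77 1.58 15.63
    endloop
  endfacet
endsolid part

The G0 Z moves step by Δz≈2.23 mm. Every layer's G1 loop is the same polygon, so the solid is a straight extrusion of it from z=0 to z≈15.6. Closing with flat bottom and top caps and triangulating gives 20 facets — a regular 6-sided prism (a cylinder approximated with 6 flat sides), circumscribed radius ≈ 5.09 mm, height ≈ 15.6 mm.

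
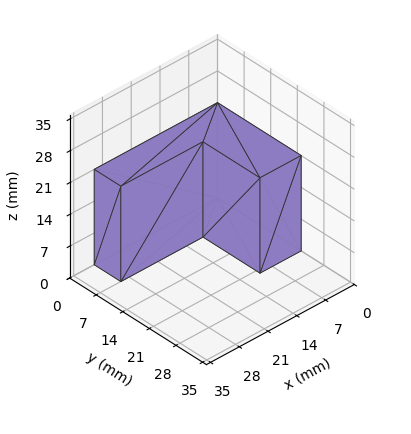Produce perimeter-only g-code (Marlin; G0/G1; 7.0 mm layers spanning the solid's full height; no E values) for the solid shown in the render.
Reading the render: the shape is an L-shaped prism: outer 30 × 22 mm, arm thicknesses ≈ 7 mm (horizontal) and 10 mm (vertical), extruded 21 mm in z (dimensions read to the nearest mm from the axis ticks). For the g-code, the solid's height is divided into equal slices at the stated Δz and each level perimeter traced with G1 moves after a G0 lift.

; perimeter-only toolpath
G21 ; units = mm
G90 ; absolute positioning
G28 ; home
; layer 1
G0 Z7.0
G0 X0.0 Y0.0
G1 X30.0 Y0.0
G1 X30.0 Y7.0
G1 X10.0 Y7.0
G1 X10.0 Y22.0
G1 X0.0 Y22.0
G1 X0.0 Y0.0
; layer 2
G0 Z14.0
G0 X0.0 Y0.0
G1 X30.0 Y0.0
G1 X30.0 Y7.0
G1 X10.0 Y7.0
G1 X10.0 Y22.0
G1 X0.0 Y22.0
G1 X0.0 Y0.0
; layer 3
G0 Z21.0
G0 X0.0 Y0.0
G1 X30.0 Y0.0
G1 X30.0 Y7.0
G1 X10.0 Y7.0
G1 X10.0 Y22.0
G1 X0.0 Y22.0
G1 X0.0 Y0.0
M2 ; end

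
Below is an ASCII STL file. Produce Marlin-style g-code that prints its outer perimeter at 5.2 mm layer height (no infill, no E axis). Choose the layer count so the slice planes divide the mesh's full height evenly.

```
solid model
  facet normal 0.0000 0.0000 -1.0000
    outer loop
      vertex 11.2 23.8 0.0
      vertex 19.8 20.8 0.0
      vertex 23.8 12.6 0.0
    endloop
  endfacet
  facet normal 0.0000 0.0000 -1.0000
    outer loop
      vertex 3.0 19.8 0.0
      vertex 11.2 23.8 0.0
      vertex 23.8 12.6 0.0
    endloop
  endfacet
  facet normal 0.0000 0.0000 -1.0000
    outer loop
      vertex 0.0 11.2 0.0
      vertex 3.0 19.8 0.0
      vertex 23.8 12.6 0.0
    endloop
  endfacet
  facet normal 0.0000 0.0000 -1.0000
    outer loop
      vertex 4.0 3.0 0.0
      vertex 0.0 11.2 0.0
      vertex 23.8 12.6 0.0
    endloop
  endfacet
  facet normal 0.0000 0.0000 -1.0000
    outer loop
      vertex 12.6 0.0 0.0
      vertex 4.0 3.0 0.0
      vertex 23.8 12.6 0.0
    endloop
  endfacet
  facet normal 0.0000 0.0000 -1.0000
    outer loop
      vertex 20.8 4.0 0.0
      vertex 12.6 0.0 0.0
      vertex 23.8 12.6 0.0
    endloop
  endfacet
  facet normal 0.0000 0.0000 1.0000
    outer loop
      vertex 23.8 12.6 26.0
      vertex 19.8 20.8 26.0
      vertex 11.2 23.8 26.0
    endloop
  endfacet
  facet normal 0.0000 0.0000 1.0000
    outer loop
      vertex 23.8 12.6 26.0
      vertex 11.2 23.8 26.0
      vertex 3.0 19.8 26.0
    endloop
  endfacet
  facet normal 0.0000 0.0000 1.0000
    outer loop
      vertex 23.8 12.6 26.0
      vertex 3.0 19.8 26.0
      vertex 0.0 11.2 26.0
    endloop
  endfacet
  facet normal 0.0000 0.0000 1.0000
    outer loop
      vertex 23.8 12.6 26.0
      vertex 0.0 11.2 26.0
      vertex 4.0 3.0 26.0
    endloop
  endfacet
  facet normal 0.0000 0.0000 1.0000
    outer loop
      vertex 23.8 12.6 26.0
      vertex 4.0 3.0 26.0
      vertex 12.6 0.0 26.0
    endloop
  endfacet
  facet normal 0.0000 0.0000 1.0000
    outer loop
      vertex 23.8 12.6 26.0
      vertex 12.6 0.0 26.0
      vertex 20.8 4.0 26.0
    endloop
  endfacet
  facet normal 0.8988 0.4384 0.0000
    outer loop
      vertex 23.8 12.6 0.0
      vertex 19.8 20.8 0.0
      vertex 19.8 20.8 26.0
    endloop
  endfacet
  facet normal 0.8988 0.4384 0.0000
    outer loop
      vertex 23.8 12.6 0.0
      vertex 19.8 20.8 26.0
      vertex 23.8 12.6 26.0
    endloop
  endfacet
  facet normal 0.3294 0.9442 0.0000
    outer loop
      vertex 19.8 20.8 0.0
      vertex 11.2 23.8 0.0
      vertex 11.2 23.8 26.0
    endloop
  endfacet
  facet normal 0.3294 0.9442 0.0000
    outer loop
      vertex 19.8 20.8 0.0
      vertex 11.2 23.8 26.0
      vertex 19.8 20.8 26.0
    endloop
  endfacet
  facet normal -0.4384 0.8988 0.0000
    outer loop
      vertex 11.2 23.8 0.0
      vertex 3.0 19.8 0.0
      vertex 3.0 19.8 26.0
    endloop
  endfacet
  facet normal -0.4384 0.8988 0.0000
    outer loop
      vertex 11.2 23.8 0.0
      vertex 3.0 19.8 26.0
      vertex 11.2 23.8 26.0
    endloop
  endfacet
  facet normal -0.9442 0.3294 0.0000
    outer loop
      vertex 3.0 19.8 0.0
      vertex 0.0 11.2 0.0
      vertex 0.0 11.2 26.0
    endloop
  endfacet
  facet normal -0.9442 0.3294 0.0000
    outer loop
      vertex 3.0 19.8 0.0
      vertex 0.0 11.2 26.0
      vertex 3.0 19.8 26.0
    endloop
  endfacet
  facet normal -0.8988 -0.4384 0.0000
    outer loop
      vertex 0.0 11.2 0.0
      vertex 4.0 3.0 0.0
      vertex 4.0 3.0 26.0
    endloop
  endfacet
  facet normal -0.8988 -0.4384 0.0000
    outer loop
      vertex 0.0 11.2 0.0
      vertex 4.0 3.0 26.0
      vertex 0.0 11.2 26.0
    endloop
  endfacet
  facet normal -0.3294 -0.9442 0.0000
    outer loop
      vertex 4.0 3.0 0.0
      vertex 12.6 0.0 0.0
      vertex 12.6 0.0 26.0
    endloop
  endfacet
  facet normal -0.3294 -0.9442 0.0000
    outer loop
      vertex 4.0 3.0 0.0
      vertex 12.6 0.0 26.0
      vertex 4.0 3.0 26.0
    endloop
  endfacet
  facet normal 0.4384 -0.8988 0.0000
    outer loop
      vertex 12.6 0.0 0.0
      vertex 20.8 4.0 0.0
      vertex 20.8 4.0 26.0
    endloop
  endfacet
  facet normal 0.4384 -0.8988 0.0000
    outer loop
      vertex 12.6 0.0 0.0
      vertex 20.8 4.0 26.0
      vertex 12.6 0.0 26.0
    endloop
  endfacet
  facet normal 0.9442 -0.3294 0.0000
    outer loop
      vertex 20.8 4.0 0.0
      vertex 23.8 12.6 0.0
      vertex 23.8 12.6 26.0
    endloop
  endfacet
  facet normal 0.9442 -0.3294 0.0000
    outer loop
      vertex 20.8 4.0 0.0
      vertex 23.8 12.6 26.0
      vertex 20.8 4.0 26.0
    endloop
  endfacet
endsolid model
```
; perimeter-only toolpath
G21 ; units = mm
G90 ; absolute positioning
G28 ; home
; layer 1
G0 Z5.2
G0 X23.8 Y12.6
G1 X19.8 Y20.8
G1 X11.2 Y23.8
G1 X3.0 Y19.8
G1 X0.0 Y11.2
G1 X4.0 Y3.0
G1 X12.6 Y0.0
G1 X20.8 Y4.0
G1 X23.8 Y12.6
; layer 2
G0 Z10.4
G0 X23.8 Y12.6
G1 X19.8 Y20.8
G1 X11.2 Y23.8
G1 X3.0 Y19.8
G1 X0.0 Y11.2
G1 X4.0 Y3.0
G1 X12.6 Y0.0
G1 X20.8 Y4.0
G1 X23.8 Y12.6
; layer 3
G0 Z15.6
G0 X23.8 Y12.6
G1 X19.8 Y20.8
G1 X11.2 Y23.8
G1 X3.0 Y19.8
G1 X0.0 Y11.2
G1 X4.0 Y3.0
G1 X12.6 Y0.0
G1 X20.8 Y4.0
G1 X23.8 Y12.6
; layer 4
G0 Z20.8
G0 X23.8 Y12.6
G1 X19.8 Y20.8
G1 X11.2 Y23.8
G1 X3.0 Y19.8
G1 X0.0 Y11.2
G1 X4.0 Y3.0
G1 X12.6 Y0.0
G1 X20.8 Y4.0
G1 X23.8 Y12.6
; layer 5
G0 Z26.0
G0 X23.8 Y12.6
G1 X19.8 Y20.8
G1 X11.2 Y23.8
G1 X3.0 Y19.8
G1 X0.0 Y11.2
G1 X4.0 Y3.0
G1 X12.6 Y0.0
G1 X20.8 Y4.0
G1 X23.8 Y12.6
M2 ; end

The solid is a regular 8-sided prism (a cylinder approximated with 8 flat sides), circumscribed radius ≈ 11.9 mm, height ≈ 26 mm. Slicing at Δz = 5.2 mm — 5 equal slices spanning the solid's height, so layer i sits at z = i·h/5 — gives 5 non-empty perimeters. Each is a 8-segment closed polygon; G0 lifts to the layer z and rapids to the start vertex, then G1 traces the edges.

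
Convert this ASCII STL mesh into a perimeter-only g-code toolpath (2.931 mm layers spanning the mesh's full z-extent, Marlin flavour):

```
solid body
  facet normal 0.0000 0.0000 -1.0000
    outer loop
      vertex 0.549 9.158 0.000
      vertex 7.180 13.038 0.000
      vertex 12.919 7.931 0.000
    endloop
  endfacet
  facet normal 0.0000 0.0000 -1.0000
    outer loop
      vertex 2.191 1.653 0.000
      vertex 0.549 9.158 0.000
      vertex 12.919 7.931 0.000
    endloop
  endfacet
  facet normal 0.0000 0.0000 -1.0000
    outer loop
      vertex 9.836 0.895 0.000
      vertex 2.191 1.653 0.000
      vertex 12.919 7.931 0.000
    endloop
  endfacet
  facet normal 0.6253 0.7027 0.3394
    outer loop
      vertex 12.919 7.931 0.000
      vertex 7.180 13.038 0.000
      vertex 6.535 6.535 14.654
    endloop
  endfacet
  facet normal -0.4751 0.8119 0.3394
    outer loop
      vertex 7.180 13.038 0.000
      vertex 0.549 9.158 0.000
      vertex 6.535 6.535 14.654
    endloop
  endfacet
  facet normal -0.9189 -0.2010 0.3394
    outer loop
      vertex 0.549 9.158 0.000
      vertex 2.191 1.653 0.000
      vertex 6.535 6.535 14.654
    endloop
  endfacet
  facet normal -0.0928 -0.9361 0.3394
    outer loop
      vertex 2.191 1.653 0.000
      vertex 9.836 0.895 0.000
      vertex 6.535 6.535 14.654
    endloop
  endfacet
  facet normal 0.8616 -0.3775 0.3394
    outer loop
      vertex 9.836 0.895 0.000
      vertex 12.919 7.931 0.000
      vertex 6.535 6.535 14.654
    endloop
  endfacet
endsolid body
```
; perimeter-only toolpath
G21 ; units = mm
G90 ; absolute positioning
G28 ; home
; layer 1
G0 Z2.931
G0 X11.642 Y7.652
G1 X7.051 Y11.737
G1 X1.746 Y8.633
G1 X3.060 Y2.629
G1 X9.176 Y2.023
G1 X11.642 Y7.652
; layer 2
G0 Z5.862
G0 X10.365 Y7.373
G1 X6.922 Y10.437
G1 X2.943 Y8.109
G1 X3.929 Y3.606
G1 X8.516 Y3.151
G1 X10.365 Y7.373
; layer 3
G0 Z8.792
G0 X9.089 Y7.093
G1 X6.793 Y9.136
G1 X4.141 Y7.584
G1 X4.797 Y4.582
G1 X7.855 Y4.279
G1 X9.089 Y7.093
; layer 4
G0 Z11.723
G0 X7.812 Y6.814
G1 X6.664 Y7.836
G1 X5.338 Y7.060
G1 X5.666 Y5.559
G1 X7.195 Y5.407
G1 X7.812 Y6.814
M2 ; end

The solid is a regular 5-sided pyramid, base circumscribed radius ≈ 6.54 mm, apex at z ≈ 14.7 mm. Slicing at Δz = 2.931 mm — 5 equal slices spanning the solid's height, so layer i sits at z = i·h/5 — gives 4 non-empty perimeters. Each is a 5-segment closed polygon; G0 lifts to the layer z and rapids to the start vertex, then G1 traces the edges. The cross-section shrinks linearly with z (the slice at the apex is degenerate and omitted).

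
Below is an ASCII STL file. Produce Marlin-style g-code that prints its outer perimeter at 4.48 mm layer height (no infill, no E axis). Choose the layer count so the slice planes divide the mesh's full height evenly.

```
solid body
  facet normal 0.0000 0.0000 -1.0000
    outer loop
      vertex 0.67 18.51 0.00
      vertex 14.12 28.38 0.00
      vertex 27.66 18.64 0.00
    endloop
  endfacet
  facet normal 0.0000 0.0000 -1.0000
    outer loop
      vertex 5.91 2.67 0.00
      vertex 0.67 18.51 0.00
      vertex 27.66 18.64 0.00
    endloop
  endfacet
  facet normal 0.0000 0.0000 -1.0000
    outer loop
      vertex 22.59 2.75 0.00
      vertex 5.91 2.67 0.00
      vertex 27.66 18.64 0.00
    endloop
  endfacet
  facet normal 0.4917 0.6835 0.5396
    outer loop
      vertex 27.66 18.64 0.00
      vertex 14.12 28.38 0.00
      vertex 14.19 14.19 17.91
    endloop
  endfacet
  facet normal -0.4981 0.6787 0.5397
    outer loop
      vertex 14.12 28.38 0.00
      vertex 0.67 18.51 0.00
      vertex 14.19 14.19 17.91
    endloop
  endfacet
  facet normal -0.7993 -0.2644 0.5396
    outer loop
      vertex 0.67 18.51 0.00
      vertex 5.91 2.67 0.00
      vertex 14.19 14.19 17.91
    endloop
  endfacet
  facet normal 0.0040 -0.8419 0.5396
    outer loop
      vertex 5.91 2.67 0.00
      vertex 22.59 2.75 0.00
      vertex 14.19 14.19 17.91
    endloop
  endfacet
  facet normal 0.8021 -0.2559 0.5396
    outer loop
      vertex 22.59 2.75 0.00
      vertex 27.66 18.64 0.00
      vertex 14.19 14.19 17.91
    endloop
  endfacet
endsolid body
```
; perimeter-only toolpath
G21 ; units = mm
G90 ; absolute positioning
G28 ; home
; layer 1
G0 Z4.48
G0 X24.29 Y17.53
G1 X14.14 Y24.83
G1 X4.05 Y17.43
G1 X7.98 Y5.55
G1 X20.49 Y5.61
G1 X24.29 Y17.53
; layer 2
G0 Z8.96
G0 X20.93 Y16.41
G1 X14.15 Y21.29
G1 X7.43 Y16.35
G1 X10.05 Y8.43
G1 X18.39 Y8.47
G1 X20.93 Y16.41
; layer 3
G0 Z13.43
G0 X17.56 Y15.30
G1 X14.17 Y17.74
G1 X10.81 Y15.27
G1 X12.12 Y11.31
G1 X16.29 Y11.33
G1 X17.56 Y15.30
M2 ; end

The solid is a regular 5-sided pyramid, base circumscribed radius ≈ 14.2 mm, apex at z ≈ 17.9 mm. Slicing at Δz = 4.48 mm — 4 equal slices spanning the solid's height, so layer i sits at z = i·h/4 — gives 3 non-empty perimeters. Each is a 5-segment closed polygon; G0 lifts to the layer z and rapids to the start vertex, then G1 traces the edges. The cross-section shrinks linearly with z (the slice at the apex is degenerate and omitted).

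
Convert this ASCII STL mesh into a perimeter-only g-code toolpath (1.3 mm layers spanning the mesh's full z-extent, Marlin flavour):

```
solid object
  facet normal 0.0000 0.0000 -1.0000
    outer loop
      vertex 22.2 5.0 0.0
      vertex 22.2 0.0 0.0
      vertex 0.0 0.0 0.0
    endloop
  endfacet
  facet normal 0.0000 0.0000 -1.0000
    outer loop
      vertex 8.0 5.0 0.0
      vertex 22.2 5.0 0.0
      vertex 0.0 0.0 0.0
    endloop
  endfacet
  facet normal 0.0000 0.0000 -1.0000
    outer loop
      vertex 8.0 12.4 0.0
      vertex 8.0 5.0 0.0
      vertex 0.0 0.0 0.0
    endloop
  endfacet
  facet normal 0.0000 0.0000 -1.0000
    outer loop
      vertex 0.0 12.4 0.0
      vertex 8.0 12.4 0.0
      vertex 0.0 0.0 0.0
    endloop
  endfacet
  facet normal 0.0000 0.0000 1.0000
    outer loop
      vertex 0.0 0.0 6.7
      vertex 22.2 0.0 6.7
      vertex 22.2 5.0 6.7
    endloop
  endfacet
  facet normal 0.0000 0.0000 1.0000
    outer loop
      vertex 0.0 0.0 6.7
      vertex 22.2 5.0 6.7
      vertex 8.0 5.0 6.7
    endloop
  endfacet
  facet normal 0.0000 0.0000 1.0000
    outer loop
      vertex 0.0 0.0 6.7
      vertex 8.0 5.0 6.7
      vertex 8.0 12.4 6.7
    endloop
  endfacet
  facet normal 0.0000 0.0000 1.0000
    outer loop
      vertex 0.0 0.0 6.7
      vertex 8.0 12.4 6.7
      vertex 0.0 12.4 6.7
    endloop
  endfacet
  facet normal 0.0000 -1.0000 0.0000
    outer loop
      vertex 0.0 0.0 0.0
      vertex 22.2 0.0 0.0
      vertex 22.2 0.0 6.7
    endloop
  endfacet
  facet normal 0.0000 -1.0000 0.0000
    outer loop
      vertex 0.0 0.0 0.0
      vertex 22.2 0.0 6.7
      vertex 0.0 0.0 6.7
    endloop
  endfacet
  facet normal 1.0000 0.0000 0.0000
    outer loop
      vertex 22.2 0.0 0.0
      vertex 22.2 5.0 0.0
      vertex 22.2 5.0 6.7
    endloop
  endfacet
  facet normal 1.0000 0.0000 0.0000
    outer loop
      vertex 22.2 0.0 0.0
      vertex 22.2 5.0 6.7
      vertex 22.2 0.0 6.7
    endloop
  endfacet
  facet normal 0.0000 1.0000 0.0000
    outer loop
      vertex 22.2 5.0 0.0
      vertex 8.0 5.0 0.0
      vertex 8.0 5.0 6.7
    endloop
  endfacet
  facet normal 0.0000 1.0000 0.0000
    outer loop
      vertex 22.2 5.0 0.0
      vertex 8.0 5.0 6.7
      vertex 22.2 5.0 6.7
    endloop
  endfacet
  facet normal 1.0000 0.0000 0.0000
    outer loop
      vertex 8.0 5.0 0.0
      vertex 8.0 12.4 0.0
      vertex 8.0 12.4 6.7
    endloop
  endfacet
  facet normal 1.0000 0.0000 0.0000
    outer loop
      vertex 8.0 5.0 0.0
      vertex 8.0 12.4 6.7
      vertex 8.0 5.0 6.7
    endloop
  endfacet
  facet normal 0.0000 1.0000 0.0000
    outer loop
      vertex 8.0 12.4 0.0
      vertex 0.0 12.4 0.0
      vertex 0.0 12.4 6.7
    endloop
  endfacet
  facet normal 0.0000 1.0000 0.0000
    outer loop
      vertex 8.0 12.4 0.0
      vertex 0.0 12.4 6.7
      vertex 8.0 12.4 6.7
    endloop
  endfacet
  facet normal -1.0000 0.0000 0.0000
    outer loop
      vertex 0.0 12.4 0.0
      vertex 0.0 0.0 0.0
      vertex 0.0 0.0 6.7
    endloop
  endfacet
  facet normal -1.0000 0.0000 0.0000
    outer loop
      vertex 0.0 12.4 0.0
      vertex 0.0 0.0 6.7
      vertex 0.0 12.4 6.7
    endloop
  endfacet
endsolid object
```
; perimeter-only toolpath
G21 ; units = mm
G90 ; absolute positioning
G28 ; home
; layer 1
G0 Z1.3
G0 X0.0 Y0.0
G1 X22.2 Y0.0
G1 X22.2 Y5.0
G1 X8.0 Y5.0
G1 X8.0 Y12.4
G1 X0.0 Y12.4
G1 X0.0 Y0.0
; layer 2
G0 Z2.7
G0 X0.0 Y0.0
G1 X22.2 Y0.0
G1 X22.2 Y5.0
G1 X8.0 Y5.0
G1 X8.0 Y12.4
G1 X0.0 Y12.4
G1 X0.0 Y0.0
; layer 3
G0 Z4.0
G0 X0.0 Y0.0
G1 X22.2 Y0.0
G1 X22.2 Y5.0
G1 X8.0 Y5.0
G1 X8.0 Y12.4
G1 X0.0 Y12.4
G1 X0.0 Y0.0
; layer 4
G0 Z5.4
G0 X0.0 Y0.0
G1 X22.2 Y0.0
G1 X22.2 Y5.0
G1 X8.0 Y5.0
G1 X8.0 Y12.4
G1 X0.0 Y12.4
G1 X0.0 Y0.0
; layer 5
G0 Z6.7
G0 X0.0 Y0.0
G1 X22.2 Y0.0
G1 X22.2 Y5.0
G1 X8.0 Y5.0
G1 X8.0 Y12.4
G1 X0.0 Y12.4
G1 X0.0 Y0.0
M2 ; end

The solid is an L-shaped prism: outer 22.2 × 12.4 mm, arm thicknesses ≈ 5 mm (horizontal) and 8 mm (vertical), extruded 6.7 mm in z. Slicing at Δz = 1.3 mm — 5 equal slices spanning the solid's height, so layer i sits at z = i·h/5 — gives 5 non-empty perimeters. Each is a 6-segment closed polygon; G0 lifts to the layer z and rapids to the start vertex, then G1 traces the edges.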